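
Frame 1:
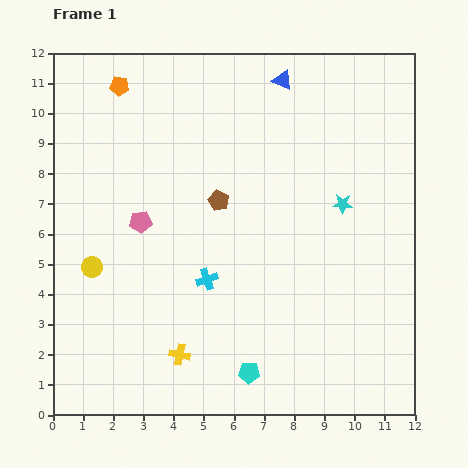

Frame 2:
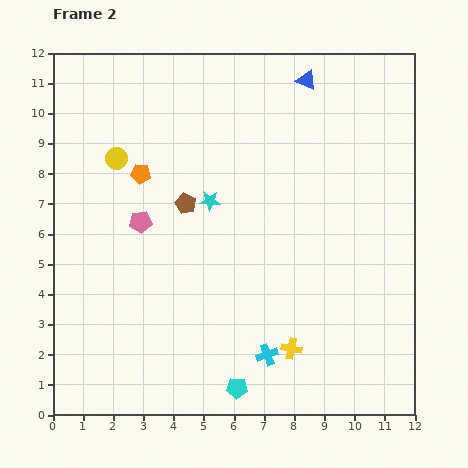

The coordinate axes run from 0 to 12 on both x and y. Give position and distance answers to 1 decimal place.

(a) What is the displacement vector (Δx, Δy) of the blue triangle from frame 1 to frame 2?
(0.8, 0.0)

The blue triangle was at (7.6, 11.1) in frame 1 and (8.4, 11.1) in frame 2.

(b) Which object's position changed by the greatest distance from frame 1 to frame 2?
the cyan star

(moved 4.4; next 3.7)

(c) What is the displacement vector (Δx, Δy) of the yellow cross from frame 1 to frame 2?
(3.7, 0.2)

The yellow cross was at (4.2, 2.0) in frame 1 and (7.9, 2.2) in frame 2.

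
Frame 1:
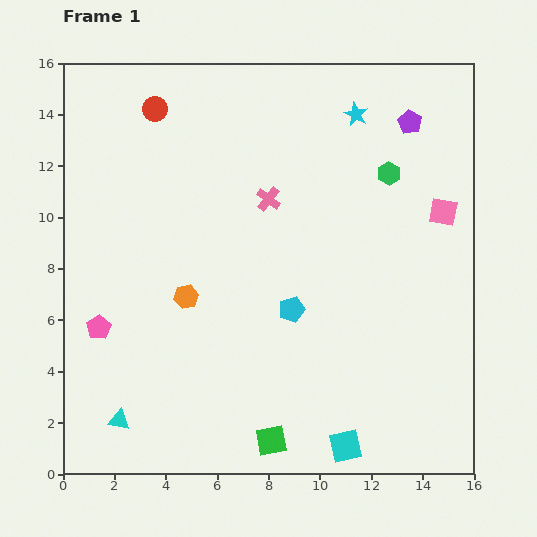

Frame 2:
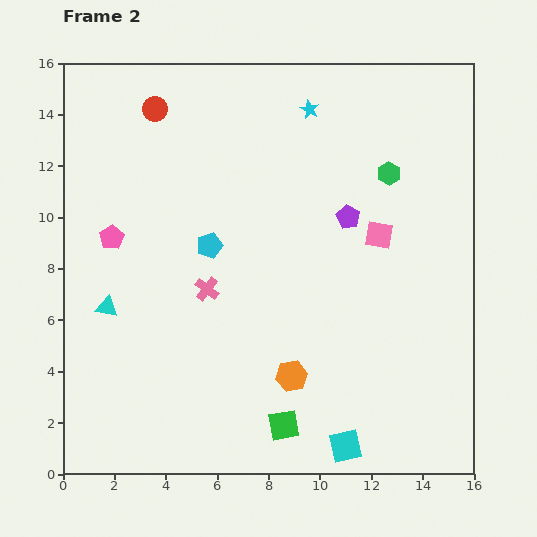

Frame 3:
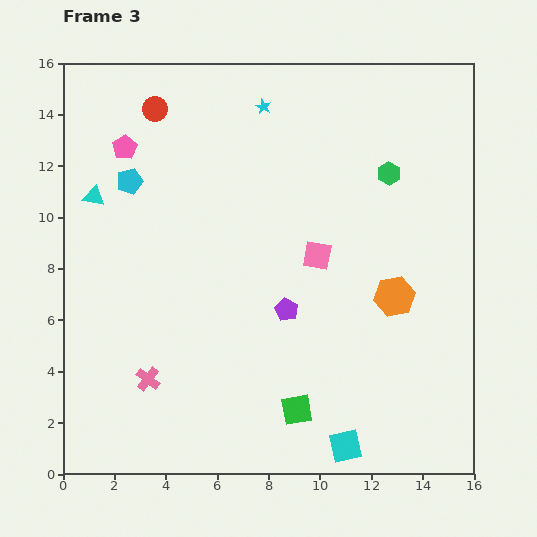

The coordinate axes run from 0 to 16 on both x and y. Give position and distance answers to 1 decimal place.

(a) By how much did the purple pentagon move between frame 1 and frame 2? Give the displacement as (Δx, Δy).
(-2.4, -3.7)

The purple pentagon was at (13.5, 13.7) in frame 1 and (11.1, 10.0) in frame 2.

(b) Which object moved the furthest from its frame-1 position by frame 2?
the orange hexagon

(moved 5.1; next 4.4)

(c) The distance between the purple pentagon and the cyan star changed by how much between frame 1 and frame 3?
+5.9

Distance in frame 1: 2.1. Distance in frame 3: 8.0.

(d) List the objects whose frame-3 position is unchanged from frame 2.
the red circle, the cyan square, the green hexagon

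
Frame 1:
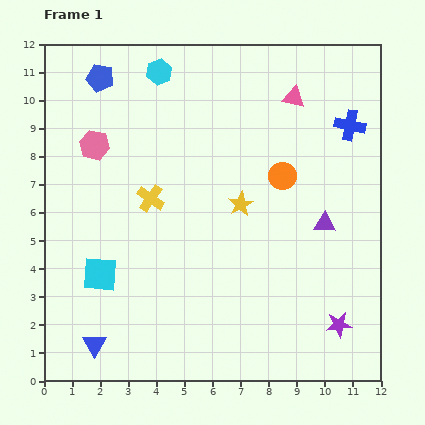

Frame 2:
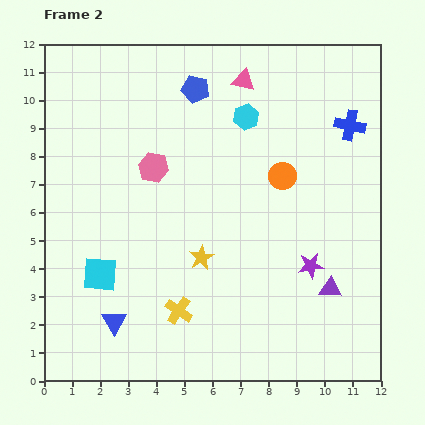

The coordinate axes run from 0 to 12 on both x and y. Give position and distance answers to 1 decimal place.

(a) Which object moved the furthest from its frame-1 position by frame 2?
the yellow cross

(moved 4.1; next 3.5)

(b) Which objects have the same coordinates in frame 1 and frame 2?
the blue cross, the orange circle, the cyan square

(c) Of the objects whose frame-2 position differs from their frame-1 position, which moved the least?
the blue triangle

(moved 1.1)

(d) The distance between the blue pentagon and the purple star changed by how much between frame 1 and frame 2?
-4.7

Distance in frame 1: 12.2. Distance in frame 2: 7.5.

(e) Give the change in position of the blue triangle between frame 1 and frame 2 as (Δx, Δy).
(0.7, 0.8)

The blue triangle was at (1.8, 1.3) in frame 1 and (2.5, 2.1) in frame 2.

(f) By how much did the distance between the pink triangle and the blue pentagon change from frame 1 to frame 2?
-5.2

Distance in frame 1: 6.9. Distance in frame 2: 1.7.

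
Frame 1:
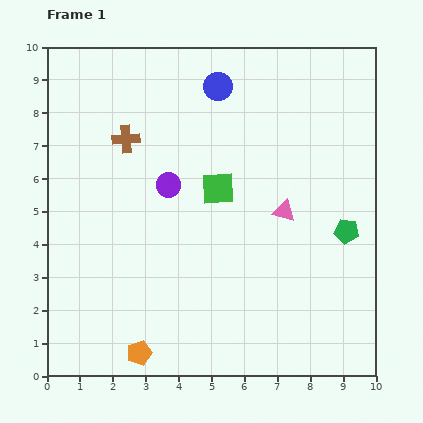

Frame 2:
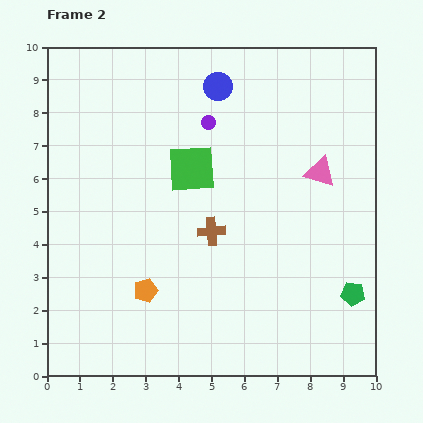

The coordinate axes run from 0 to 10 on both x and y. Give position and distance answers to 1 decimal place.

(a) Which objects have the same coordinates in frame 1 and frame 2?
the blue circle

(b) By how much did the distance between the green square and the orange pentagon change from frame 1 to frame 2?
-1.5

Distance in frame 1: 5.5. Distance in frame 2: 4.0.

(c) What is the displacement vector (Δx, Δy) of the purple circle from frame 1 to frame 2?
(1.2, 1.9)

The purple circle was at (3.7, 5.8) in frame 1 and (4.9, 7.7) in frame 2.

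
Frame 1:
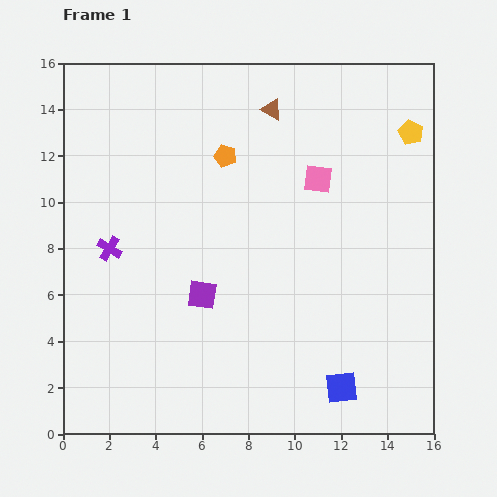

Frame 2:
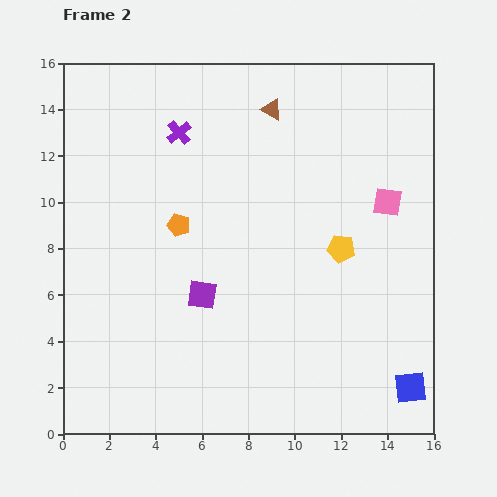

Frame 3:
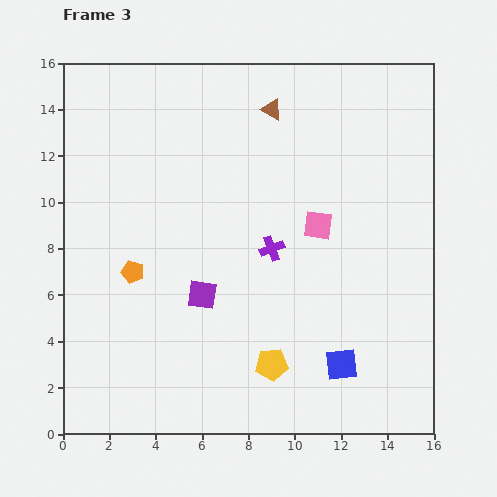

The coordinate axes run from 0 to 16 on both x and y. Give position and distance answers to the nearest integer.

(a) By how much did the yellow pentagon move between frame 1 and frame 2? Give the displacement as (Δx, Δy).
(-3, -5)

The yellow pentagon was at (15, 13) in frame 1 and (12, 8) in frame 2.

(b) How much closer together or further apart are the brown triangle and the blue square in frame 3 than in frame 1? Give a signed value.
-1

Distance in frame 1: 12. Distance in frame 3: 11.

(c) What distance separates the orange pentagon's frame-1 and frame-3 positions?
6

The orange pentagon moved from (7, 12) to (3, 7), a distance of √(4² + 5²) ≈ 6.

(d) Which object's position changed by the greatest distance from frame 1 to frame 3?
the yellow pentagon

(moved 12; next 7)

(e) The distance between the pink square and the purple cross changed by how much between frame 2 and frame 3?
-7

Distance in frame 2: 9. Distance in frame 3: 2.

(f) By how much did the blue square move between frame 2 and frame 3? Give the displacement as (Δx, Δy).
(-3, 1)

The blue square was at (15, 2) in frame 2 and (12, 3) in frame 3.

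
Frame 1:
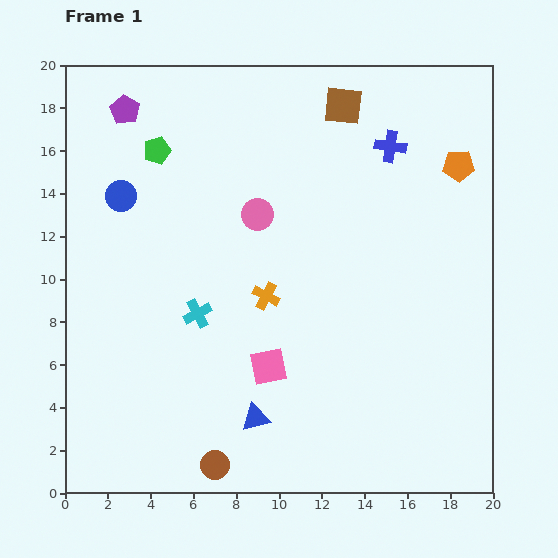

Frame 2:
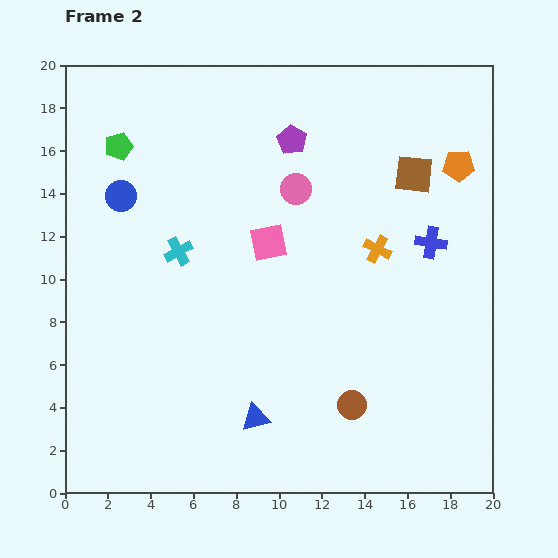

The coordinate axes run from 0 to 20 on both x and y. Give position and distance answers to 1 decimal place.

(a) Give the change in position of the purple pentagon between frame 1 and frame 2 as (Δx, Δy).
(7.8, -1.4)

The purple pentagon was at (2.8, 17.9) in frame 1 and (10.6, 16.5) in frame 2.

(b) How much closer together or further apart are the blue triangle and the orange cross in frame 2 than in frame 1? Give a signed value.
+4.0

Distance in frame 1: 5.7. Distance in frame 2: 9.7.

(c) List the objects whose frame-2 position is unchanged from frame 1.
the blue circle, the orange pentagon, the blue triangle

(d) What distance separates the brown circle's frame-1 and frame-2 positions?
7.0

The brown circle moved from (7.0, 1.3) to (13.4, 4.1), a distance of √(6.4² + 2.8²) ≈ 7.0.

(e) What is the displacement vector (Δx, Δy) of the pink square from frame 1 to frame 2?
(0.0, 5.8)

The pink square was at (9.5, 5.9) in frame 1 and (9.5, 11.7) in frame 2.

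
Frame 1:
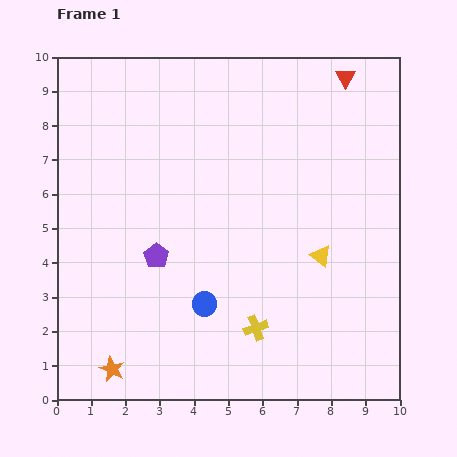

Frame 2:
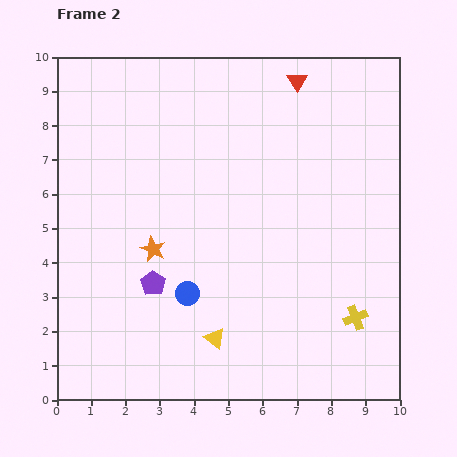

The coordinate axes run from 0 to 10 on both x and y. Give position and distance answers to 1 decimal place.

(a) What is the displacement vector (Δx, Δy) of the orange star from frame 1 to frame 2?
(1.2, 3.5)

The orange star was at (1.6, 0.9) in frame 1 and (2.8, 4.4) in frame 2.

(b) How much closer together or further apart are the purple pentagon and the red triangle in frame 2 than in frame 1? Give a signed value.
-0.4

Distance in frame 1: 7.6. Distance in frame 2: 7.2.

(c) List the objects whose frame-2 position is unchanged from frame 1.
none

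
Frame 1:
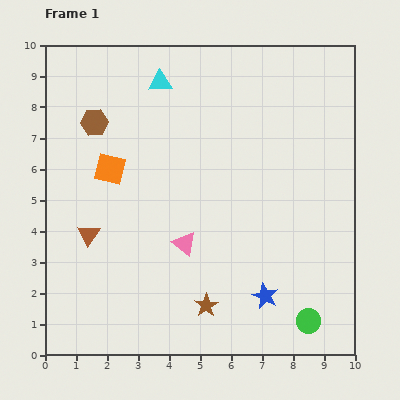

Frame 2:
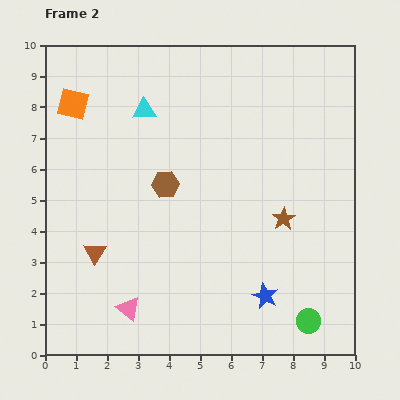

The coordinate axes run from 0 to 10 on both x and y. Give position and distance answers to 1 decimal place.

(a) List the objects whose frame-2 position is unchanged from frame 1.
the green circle, the blue star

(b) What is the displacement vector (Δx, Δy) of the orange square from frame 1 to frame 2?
(-1.2, 2.1)

The orange square was at (2.1, 6.0) in frame 1 and (0.9, 8.1) in frame 2.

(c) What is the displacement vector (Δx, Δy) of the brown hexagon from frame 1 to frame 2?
(2.3, -2.0)

The brown hexagon was at (1.6, 7.5) in frame 1 and (3.9, 5.5) in frame 2.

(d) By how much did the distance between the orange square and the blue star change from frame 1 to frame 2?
+2.3

Distance in frame 1: 6.5. Distance in frame 2: 8.8.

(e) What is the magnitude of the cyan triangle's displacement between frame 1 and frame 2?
1.0

The cyan triangle moved from (3.7, 8.8) to (3.2, 7.9), a distance of √(0.5² + 0.9²) ≈ 1.0.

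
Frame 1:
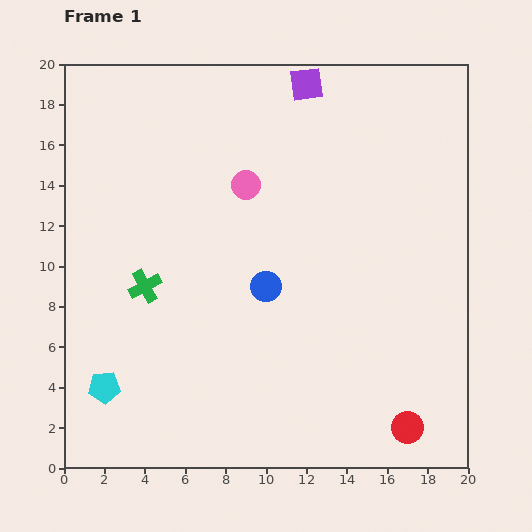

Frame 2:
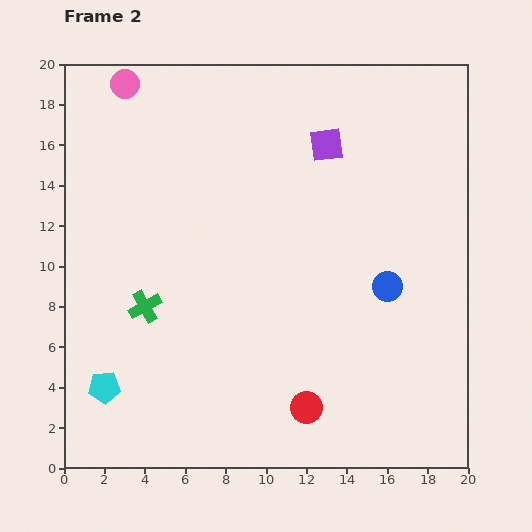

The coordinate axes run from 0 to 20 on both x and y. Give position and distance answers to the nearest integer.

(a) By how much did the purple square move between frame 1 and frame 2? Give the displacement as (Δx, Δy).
(1, -3)

The purple square was at (12, 19) in frame 1 and (13, 16) in frame 2.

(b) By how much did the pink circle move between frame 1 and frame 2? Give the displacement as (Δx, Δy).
(-6, 5)

The pink circle was at (9, 14) in frame 1 and (3, 19) in frame 2.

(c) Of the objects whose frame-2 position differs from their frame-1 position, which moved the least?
the green cross

(moved 1)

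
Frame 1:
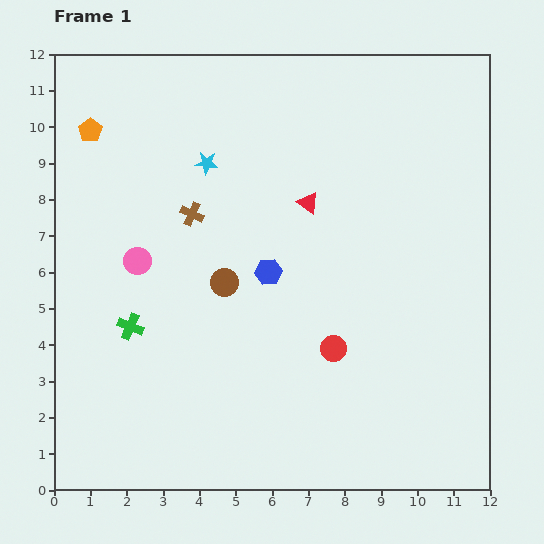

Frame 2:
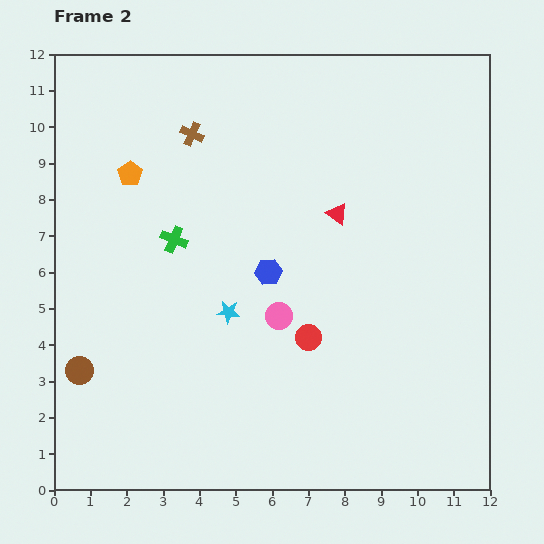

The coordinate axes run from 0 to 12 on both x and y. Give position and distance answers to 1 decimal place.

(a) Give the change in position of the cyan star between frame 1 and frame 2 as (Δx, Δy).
(0.6, -4.1)

The cyan star was at (4.2, 9.0) in frame 1 and (4.8, 4.9) in frame 2.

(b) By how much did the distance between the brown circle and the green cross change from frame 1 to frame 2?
+1.5

Distance in frame 1: 2.9. Distance in frame 2: 4.4.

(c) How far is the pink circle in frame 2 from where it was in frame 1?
4.2

The pink circle moved from (2.3, 6.3) to (6.2, 4.8), a distance of √(3.9² + 1.5²) ≈ 4.2.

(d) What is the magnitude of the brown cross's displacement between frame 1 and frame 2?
2.2

The brown cross moved from (3.8, 7.6) to (3.8, 9.8), a distance of √(0.0² + 2.2²) ≈ 2.2.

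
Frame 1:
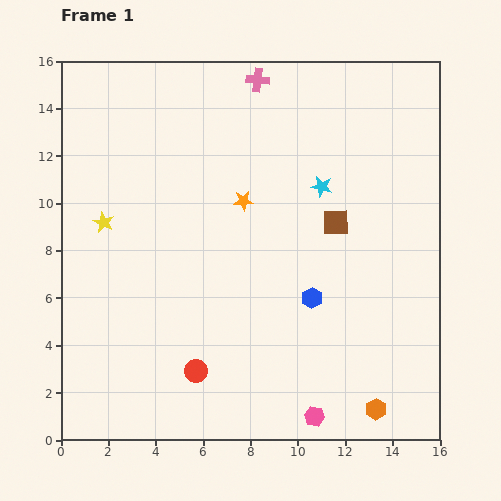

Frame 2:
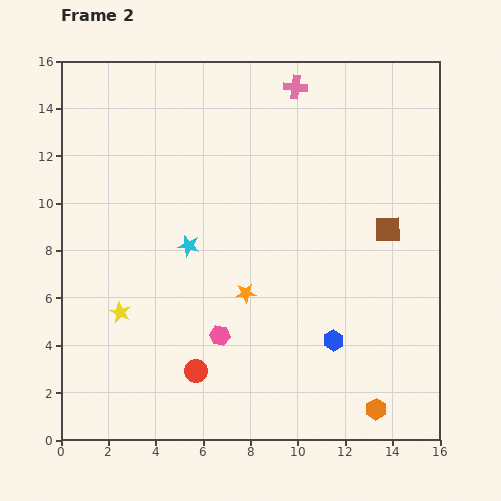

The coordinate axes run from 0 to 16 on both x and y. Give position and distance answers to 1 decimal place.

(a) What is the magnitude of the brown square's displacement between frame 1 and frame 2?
2.2

The brown square moved from (11.6, 9.2) to (13.8, 8.9), a distance of √(2.2² + 0.3²) ≈ 2.2.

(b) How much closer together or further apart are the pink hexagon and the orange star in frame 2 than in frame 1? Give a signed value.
-7.5

Distance in frame 1: 9.6. Distance in frame 2: 2.1.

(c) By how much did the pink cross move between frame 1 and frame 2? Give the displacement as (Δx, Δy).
(1.6, -0.3)

The pink cross was at (8.3, 15.2) in frame 1 and (9.9, 14.9) in frame 2.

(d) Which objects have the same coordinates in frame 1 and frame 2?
the orange hexagon, the red circle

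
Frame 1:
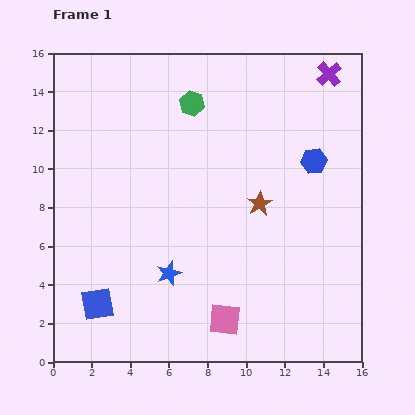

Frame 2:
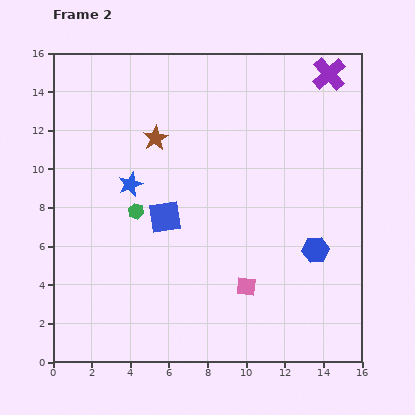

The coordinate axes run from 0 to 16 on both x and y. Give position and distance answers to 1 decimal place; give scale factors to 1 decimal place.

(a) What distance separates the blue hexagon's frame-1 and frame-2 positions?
4.6

The blue hexagon moved from (13.5, 10.4) to (13.6, 5.8), a distance of √(0.1² + 4.6²) ≈ 4.6.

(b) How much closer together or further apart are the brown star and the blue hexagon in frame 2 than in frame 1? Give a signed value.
+6.5

Distance in frame 1: 3.6. Distance in frame 2: 10.1.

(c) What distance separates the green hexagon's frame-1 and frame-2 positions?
6.3

The green hexagon moved from (7.2, 13.4) to (4.3, 7.8), a distance of √(2.9² + 5.6²) ≈ 6.3.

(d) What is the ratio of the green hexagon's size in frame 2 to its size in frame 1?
0.6×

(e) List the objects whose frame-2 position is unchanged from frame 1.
the purple cross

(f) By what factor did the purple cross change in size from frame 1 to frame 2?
1.4×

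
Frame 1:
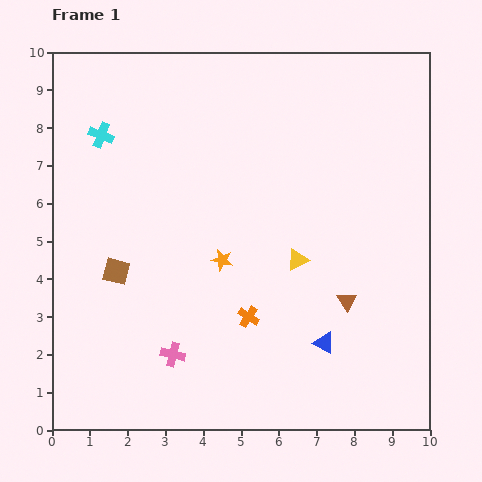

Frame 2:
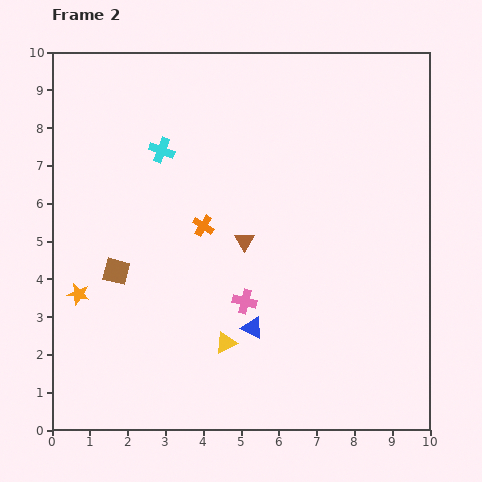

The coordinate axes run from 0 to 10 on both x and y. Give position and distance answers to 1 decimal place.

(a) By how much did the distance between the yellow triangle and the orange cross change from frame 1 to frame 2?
+1.2

Distance in frame 1: 2.0. Distance in frame 2: 3.2.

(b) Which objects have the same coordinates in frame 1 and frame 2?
the brown square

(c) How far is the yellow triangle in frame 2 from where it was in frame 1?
2.9

The yellow triangle moved from (6.5, 4.5) to (4.6, 2.3), a distance of √(1.9² + 2.2²) ≈ 2.9.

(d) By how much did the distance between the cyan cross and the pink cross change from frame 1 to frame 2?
-1.5

Distance in frame 1: 6.1. Distance in frame 2: 4.6.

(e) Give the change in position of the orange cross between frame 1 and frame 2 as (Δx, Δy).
(-1.2, 2.4)

The orange cross was at (5.2, 3.0) in frame 1 and (4.0, 5.4) in frame 2.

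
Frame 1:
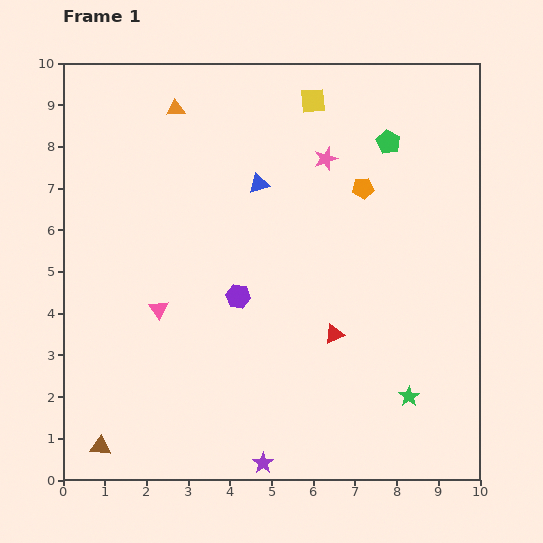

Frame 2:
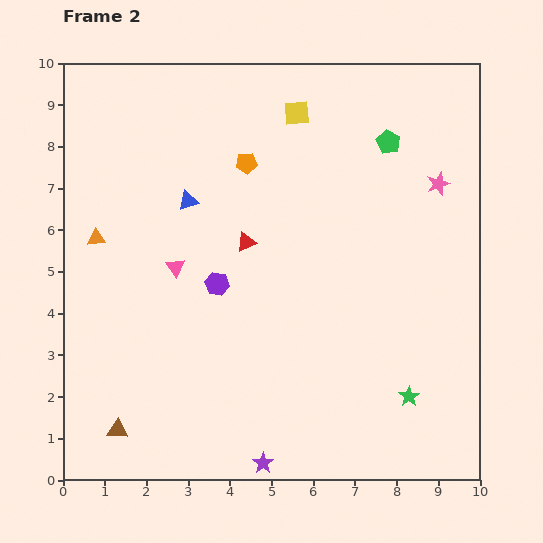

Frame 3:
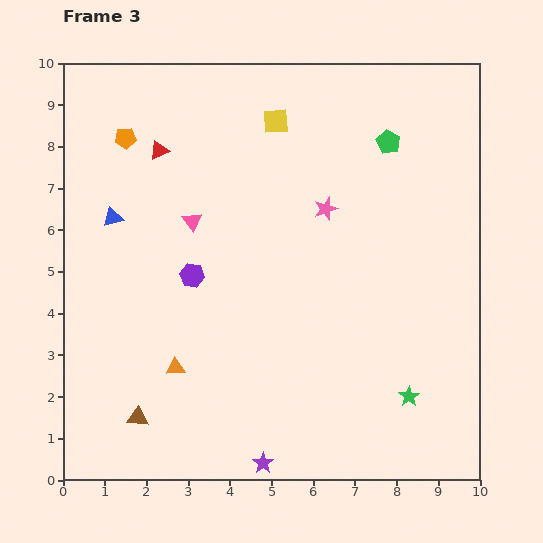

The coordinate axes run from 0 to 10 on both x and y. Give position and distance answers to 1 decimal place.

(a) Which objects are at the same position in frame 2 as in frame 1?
the green pentagon, the green star, the purple star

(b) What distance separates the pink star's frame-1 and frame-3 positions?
1.2

The pink star moved from (6.3, 7.7) to (6.3, 6.5), a distance of √(0.0² + 1.2²) ≈ 1.2.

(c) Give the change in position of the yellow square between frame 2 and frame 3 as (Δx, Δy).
(-0.5, -0.2)

The yellow square was at (5.6, 8.8) in frame 2 and (5.1, 8.6) in frame 3.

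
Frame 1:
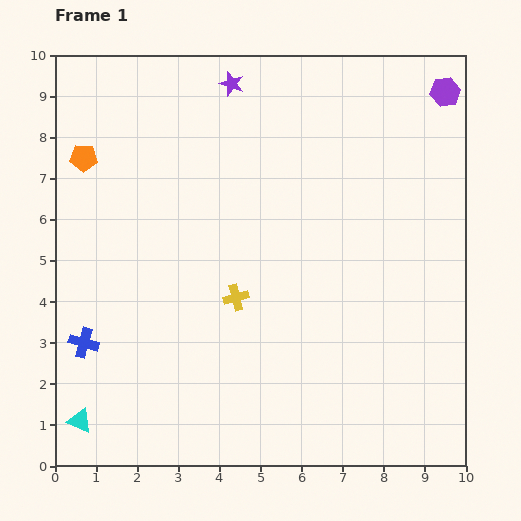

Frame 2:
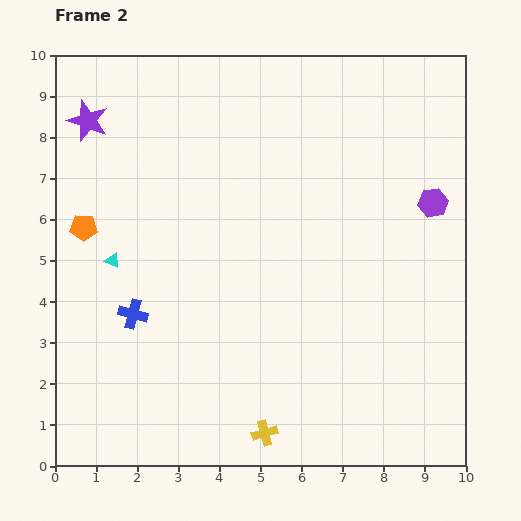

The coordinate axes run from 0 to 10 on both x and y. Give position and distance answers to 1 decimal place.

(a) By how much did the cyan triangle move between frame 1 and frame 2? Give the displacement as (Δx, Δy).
(0.8, 3.9)

The cyan triangle was at (0.6, 1.1) in frame 1 and (1.4, 5.0) in frame 2.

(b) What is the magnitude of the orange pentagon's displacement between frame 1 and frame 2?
1.7

The orange pentagon moved from (0.7, 7.5) to (0.7, 5.8), a distance of √(0.0² + 1.7²) ≈ 1.7.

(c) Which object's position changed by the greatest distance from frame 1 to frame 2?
the cyan triangle

(moved 4.0; next 3.6)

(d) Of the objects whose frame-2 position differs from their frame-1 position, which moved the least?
the blue cross

(moved 1.4)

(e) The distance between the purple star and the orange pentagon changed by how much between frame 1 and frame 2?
-1.4

Distance in frame 1: 4.0. Distance in frame 2: 2.6.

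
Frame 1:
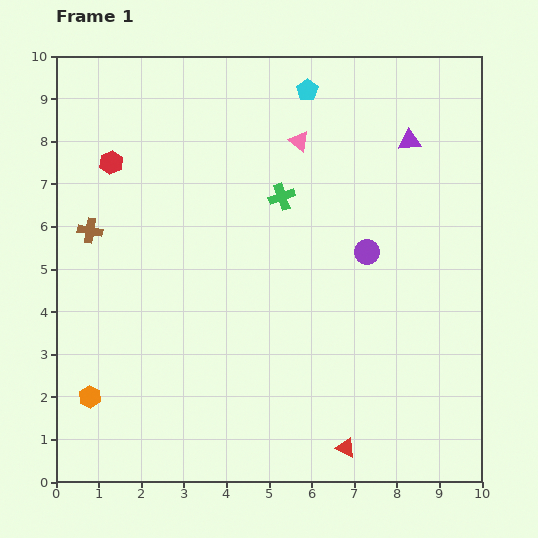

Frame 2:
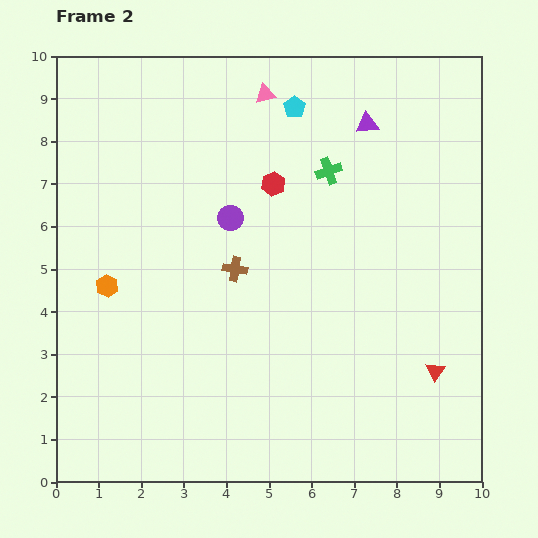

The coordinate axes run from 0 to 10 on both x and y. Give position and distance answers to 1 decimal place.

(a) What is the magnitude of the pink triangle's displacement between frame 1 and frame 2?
1.4

The pink triangle moved from (5.7, 8.0) to (4.9, 9.1), a distance of √(0.8² + 1.1²) ≈ 1.4.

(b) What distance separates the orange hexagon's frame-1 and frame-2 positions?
2.6

The orange hexagon moved from (0.8, 2.0) to (1.2, 4.6), a distance of √(0.4² + 2.6²) ≈ 2.6.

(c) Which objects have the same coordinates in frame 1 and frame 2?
none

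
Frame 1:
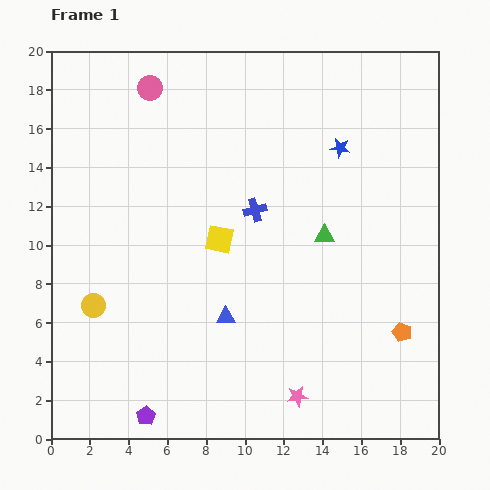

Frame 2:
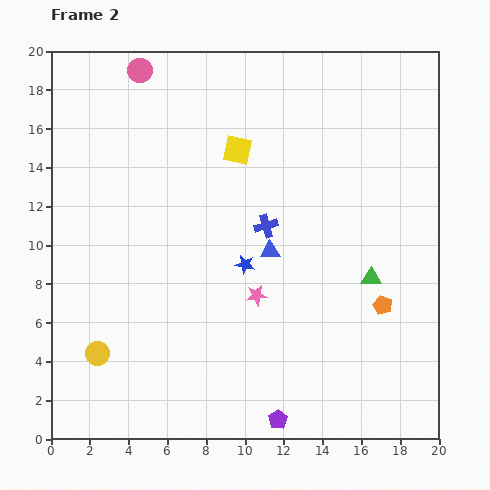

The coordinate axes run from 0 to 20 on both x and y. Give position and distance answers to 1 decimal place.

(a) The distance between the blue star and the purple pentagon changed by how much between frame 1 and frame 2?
-8.8

Distance in frame 1: 17.0. Distance in frame 2: 8.2.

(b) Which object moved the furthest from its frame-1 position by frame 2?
the blue star

(moved 7.7; next 6.8)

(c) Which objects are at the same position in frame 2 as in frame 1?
none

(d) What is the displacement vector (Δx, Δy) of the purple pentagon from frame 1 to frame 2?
(6.8, -0.2)

The purple pentagon was at (4.9, 1.2) in frame 1 and (11.7, 1.0) in frame 2.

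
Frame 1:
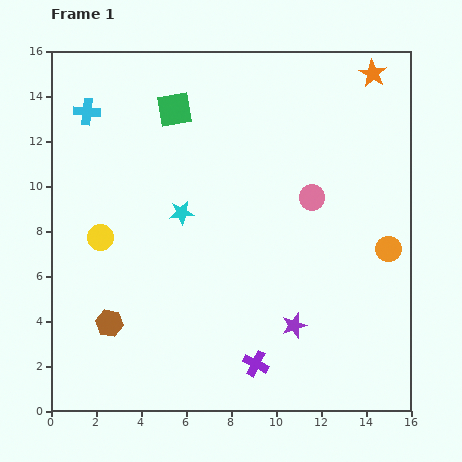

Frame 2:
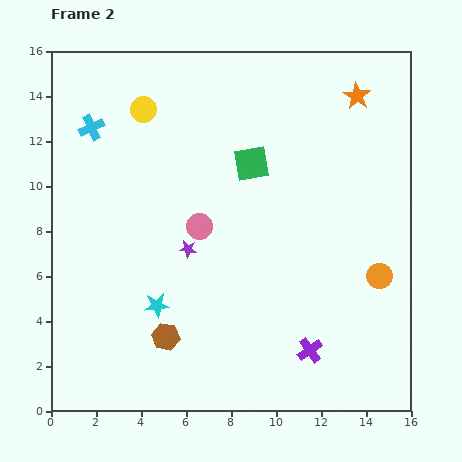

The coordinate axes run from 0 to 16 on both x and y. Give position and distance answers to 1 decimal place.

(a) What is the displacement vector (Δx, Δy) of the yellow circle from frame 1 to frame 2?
(1.9, 5.7)

The yellow circle was at (2.2, 7.7) in frame 1 and (4.1, 13.4) in frame 2.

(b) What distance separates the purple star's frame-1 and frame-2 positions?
5.8

The purple star moved from (10.8, 3.8) to (6.1, 7.2), a distance of √(4.7² + 3.4²) ≈ 5.8.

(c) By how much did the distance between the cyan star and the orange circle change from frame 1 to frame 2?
+0.7

Distance in frame 1: 9.3. Distance in frame 2: 10.0.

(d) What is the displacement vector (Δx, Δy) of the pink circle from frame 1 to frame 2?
(-5.0, -1.3)

The pink circle was at (11.6, 9.5) in frame 1 and (6.6, 8.2) in frame 2.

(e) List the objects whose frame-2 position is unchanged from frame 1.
none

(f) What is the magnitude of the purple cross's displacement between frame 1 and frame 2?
2.5

The purple cross moved from (9.1, 2.1) to (11.5, 2.7), a distance of √(2.4² + 0.6²) ≈ 2.5.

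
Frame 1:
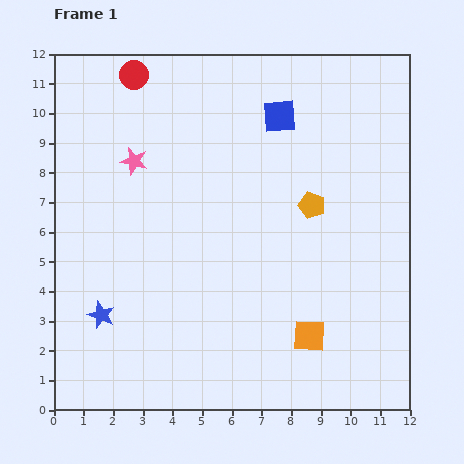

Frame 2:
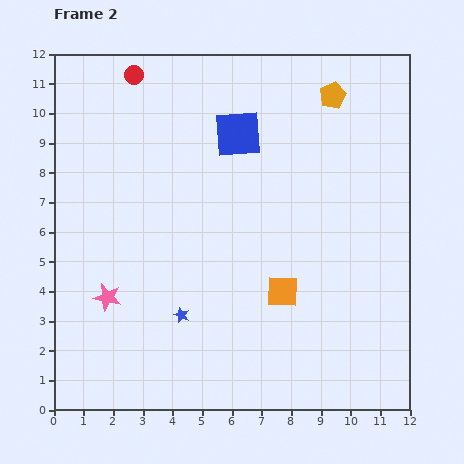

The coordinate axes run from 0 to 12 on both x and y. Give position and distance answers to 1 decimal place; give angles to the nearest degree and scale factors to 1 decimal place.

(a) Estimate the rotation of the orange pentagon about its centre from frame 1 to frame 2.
29° clockwise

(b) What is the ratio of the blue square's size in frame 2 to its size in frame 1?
1.4×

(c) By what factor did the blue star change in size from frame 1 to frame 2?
0.6×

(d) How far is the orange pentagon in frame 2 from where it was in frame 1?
3.8

The orange pentagon moved from (8.7, 6.9) to (9.4, 10.6), a distance of √(0.7² + 3.7²) ≈ 3.8.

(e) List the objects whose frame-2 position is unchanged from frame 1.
the red circle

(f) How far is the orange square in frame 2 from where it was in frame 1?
1.7

The orange square moved from (8.6, 2.5) to (7.7, 4.0), a distance of √(0.9² + 1.5²) ≈ 1.7.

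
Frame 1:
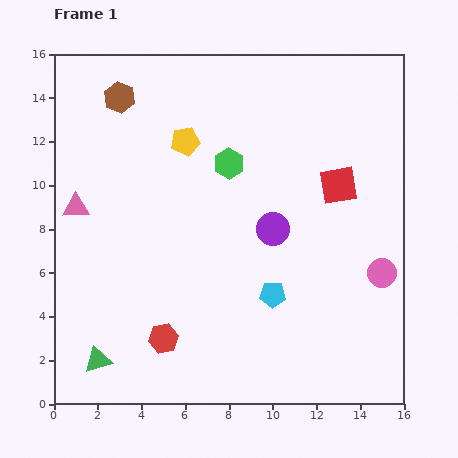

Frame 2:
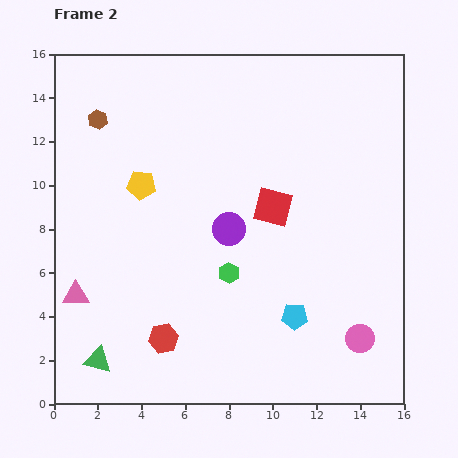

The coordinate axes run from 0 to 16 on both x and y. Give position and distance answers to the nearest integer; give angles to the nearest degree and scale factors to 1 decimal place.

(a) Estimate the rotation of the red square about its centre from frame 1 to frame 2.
23° clockwise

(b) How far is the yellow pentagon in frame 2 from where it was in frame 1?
3

The yellow pentagon moved from (6, 12) to (4, 10), a distance of √(2² + 2²) ≈ 3.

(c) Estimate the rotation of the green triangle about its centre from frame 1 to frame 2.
30° clockwise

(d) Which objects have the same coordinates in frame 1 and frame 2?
the red hexagon, the green triangle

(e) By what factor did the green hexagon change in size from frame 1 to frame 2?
0.7×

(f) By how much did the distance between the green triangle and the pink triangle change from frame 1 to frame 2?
-4

Distance in frame 1: 7. Distance in frame 2: 3.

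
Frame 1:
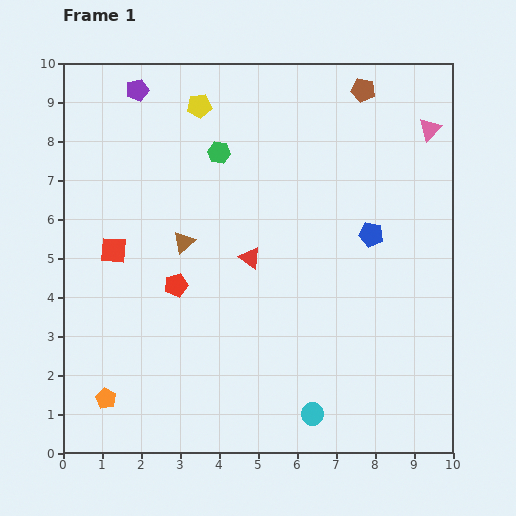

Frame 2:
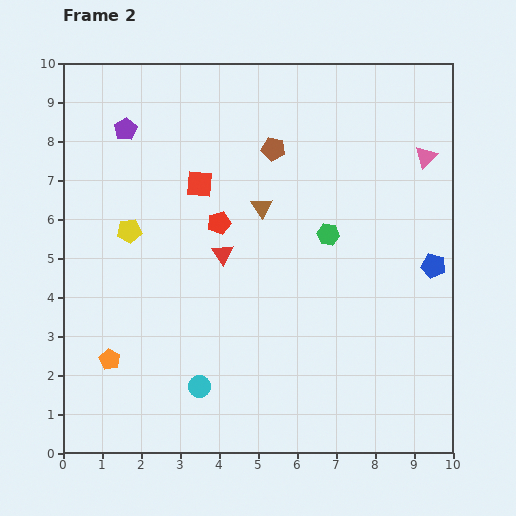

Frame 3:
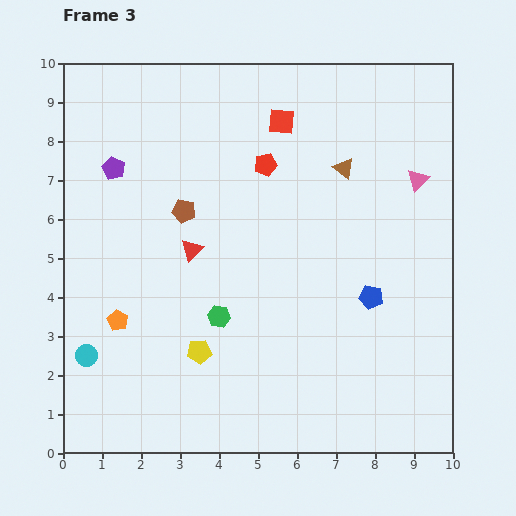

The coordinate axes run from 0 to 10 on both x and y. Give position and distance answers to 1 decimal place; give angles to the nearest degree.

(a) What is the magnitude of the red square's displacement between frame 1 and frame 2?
2.8

The red square moved from (1.3, 5.2) to (3.5, 6.9), a distance of √(2.2² + 1.7²) ≈ 2.8.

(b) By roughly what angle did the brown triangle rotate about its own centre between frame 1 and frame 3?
43° counter-clockwise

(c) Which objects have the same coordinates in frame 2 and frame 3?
none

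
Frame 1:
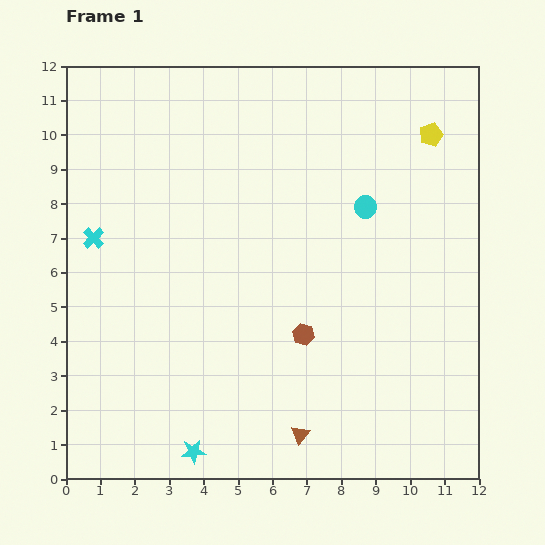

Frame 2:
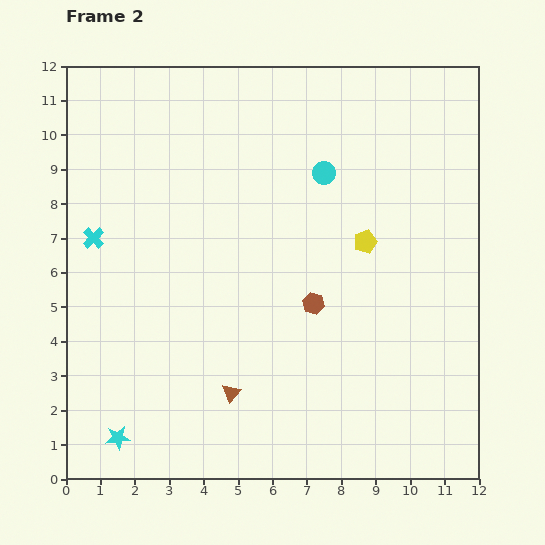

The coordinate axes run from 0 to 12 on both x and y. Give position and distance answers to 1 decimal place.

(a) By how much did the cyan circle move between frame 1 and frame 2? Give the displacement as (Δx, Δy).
(-1.2, 1.0)

The cyan circle was at (8.7, 7.9) in frame 1 and (7.5, 8.9) in frame 2.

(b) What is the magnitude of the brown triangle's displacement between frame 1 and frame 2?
2.3

The brown triangle moved from (6.8, 1.3) to (4.8, 2.5), a distance of √(2.0² + 1.2²) ≈ 2.3.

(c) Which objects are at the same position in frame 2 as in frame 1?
the cyan cross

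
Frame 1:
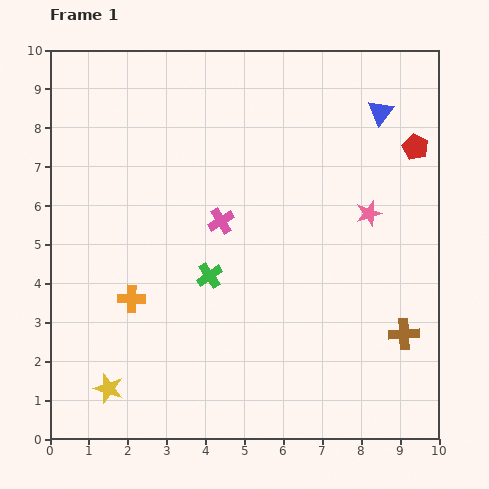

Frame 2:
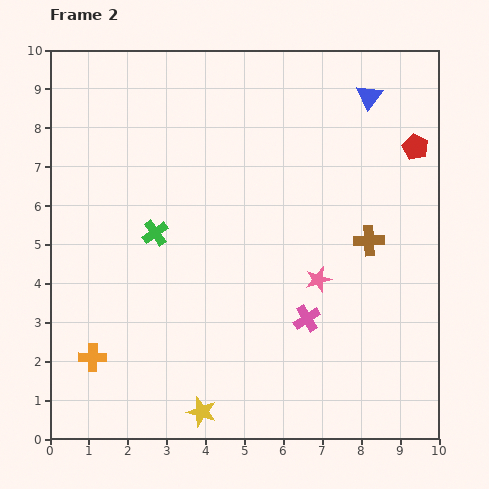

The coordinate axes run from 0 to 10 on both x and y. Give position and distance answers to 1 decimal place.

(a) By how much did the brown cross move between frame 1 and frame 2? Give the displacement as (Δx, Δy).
(-0.9, 2.4)

The brown cross was at (9.1, 2.7) in frame 1 and (8.2, 5.1) in frame 2.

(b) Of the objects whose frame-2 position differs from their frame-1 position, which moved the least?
the blue triangle

(moved 0.5)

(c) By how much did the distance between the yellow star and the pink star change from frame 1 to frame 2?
-3.6

Distance in frame 1: 8.1. Distance in frame 2: 4.5.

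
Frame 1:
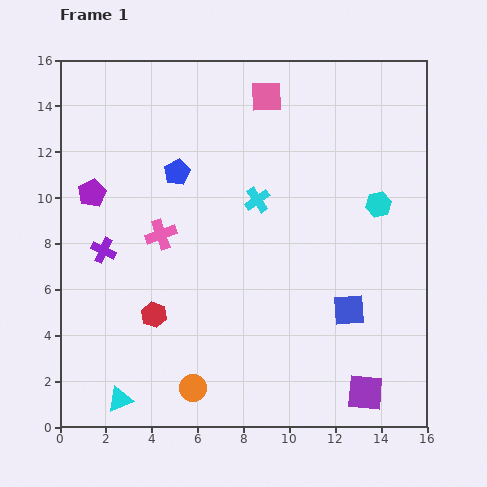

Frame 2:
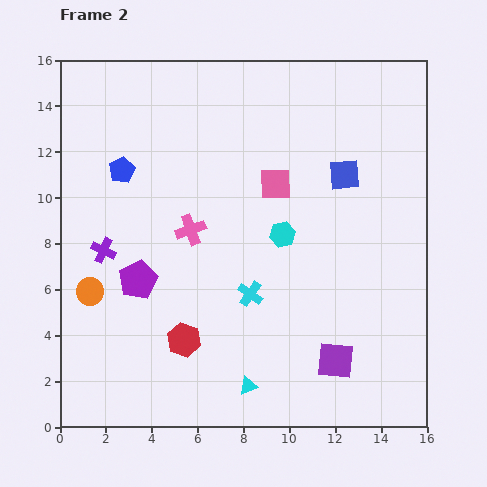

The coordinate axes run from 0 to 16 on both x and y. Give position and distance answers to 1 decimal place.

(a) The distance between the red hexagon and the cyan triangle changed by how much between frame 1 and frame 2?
-0.6

Distance in frame 1: 4.0. Distance in frame 2: 3.4.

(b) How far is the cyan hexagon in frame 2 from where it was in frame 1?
4.4

The cyan hexagon moved from (13.9, 9.7) to (9.7, 8.4), a distance of √(4.2² + 1.3²) ≈ 4.4.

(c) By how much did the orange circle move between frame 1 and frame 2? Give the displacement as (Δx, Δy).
(-4.5, 4.2)

The orange circle was at (5.8, 1.7) in frame 1 and (1.3, 5.9) in frame 2.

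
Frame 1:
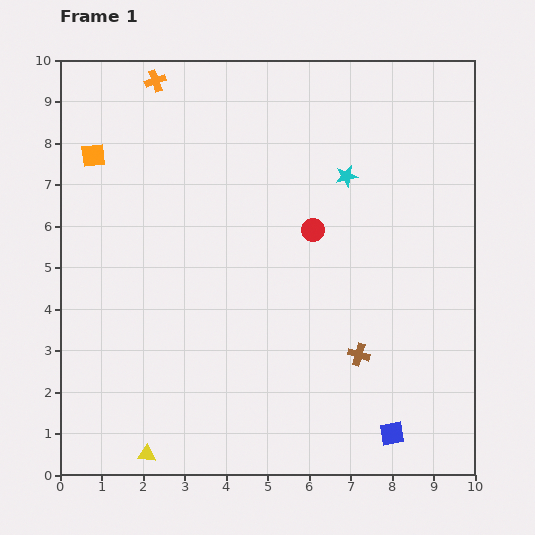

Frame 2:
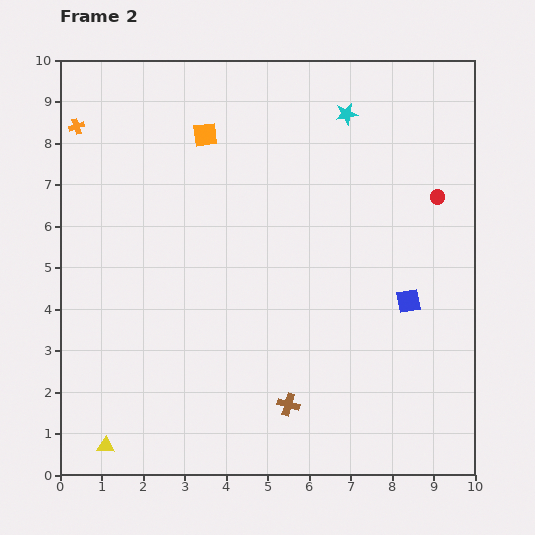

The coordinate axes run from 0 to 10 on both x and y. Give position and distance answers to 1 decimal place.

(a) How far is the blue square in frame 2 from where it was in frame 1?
3.2

The blue square moved from (8.0, 1.0) to (8.4, 4.2), a distance of √(0.4² + 3.2²) ≈ 3.2.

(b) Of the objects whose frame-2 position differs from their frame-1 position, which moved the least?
the yellow triangle

(moved 1.0)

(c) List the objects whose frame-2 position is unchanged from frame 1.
none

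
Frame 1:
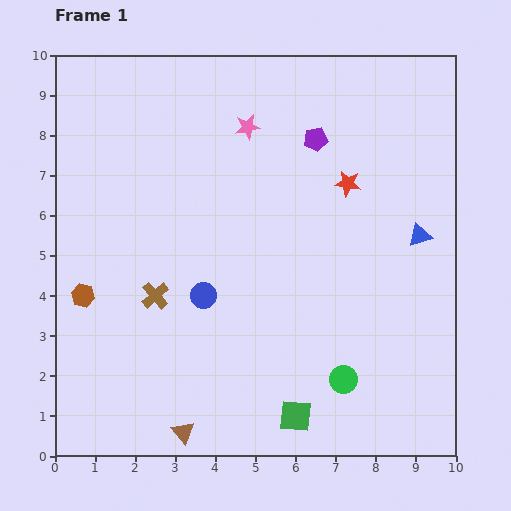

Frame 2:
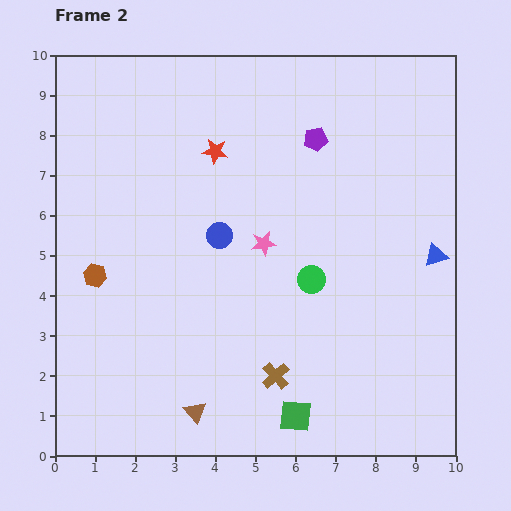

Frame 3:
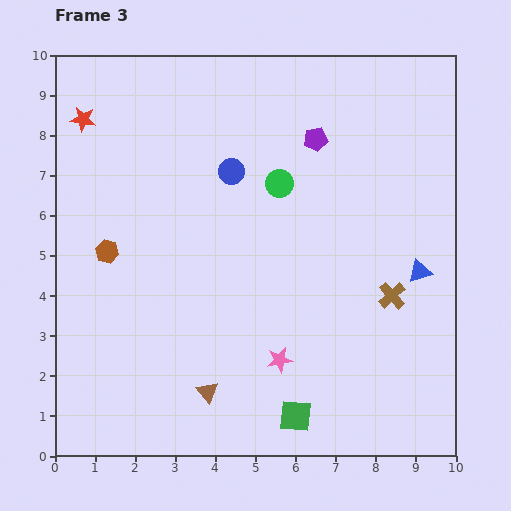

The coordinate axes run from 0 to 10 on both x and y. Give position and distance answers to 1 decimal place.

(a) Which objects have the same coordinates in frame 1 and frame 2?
the green square, the purple pentagon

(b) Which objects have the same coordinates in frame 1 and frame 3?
the green square, the purple pentagon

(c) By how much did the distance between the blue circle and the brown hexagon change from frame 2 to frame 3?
+0.4

Distance in frame 2: 3.3. Distance in frame 3: 3.7.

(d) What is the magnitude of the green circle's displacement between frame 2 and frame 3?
2.5

The green circle moved from (6.4, 4.4) to (5.6, 6.8), a distance of √(0.8² + 2.4²) ≈ 2.5.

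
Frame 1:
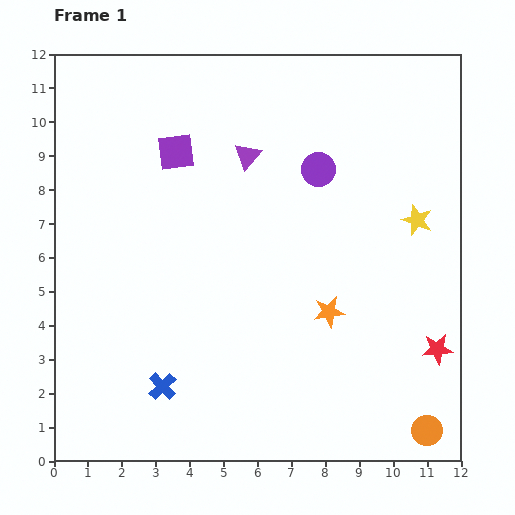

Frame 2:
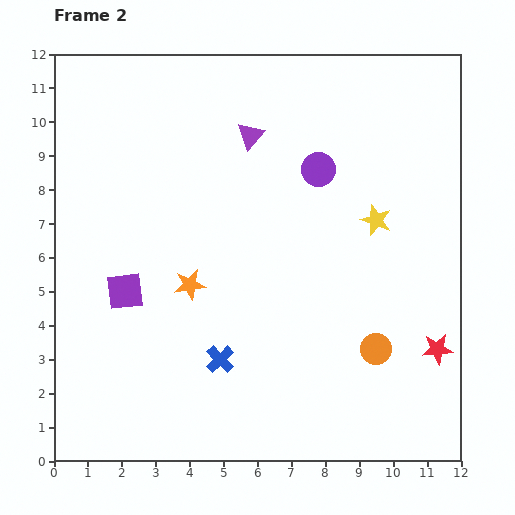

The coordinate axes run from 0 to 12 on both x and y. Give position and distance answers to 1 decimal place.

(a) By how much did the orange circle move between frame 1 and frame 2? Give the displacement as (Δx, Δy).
(-1.5, 2.4)

The orange circle was at (11.0, 0.9) in frame 1 and (9.5, 3.3) in frame 2.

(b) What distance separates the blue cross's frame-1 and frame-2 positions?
1.9

The blue cross moved from (3.2, 2.2) to (4.9, 3.0), a distance of √(1.7² + 0.8²) ≈ 1.9.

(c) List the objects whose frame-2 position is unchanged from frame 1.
the red star, the purple circle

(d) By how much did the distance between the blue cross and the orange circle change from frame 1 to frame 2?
-3.3

Distance in frame 1: 7.9. Distance in frame 2: 4.6.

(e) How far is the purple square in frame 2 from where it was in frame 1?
4.4

The purple square moved from (3.6, 9.1) to (2.1, 5.0), a distance of √(1.5² + 4.1²) ≈ 4.4.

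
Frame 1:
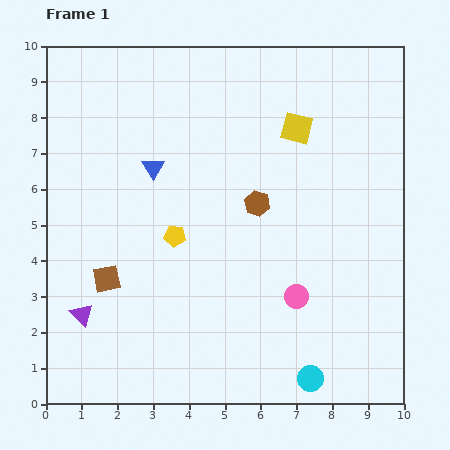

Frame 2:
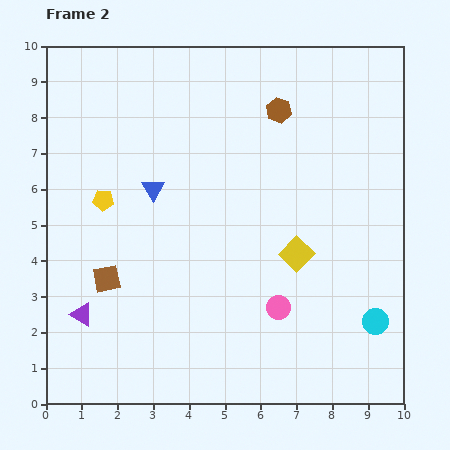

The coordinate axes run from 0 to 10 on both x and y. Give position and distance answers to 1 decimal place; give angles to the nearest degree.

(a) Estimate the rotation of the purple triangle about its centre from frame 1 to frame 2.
15° counter-clockwise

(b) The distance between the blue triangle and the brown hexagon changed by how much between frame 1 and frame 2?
+1.0

Distance in frame 1: 3.1. Distance in frame 2: 4.1.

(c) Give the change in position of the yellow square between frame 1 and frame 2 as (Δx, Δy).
(0.0, -3.5)

The yellow square was at (7.0, 7.7) in frame 1 and (7.0, 4.2) in frame 2.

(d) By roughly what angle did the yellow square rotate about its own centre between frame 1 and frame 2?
30° clockwise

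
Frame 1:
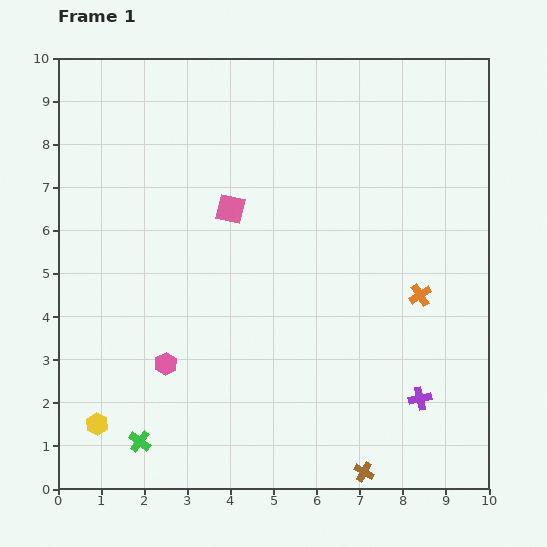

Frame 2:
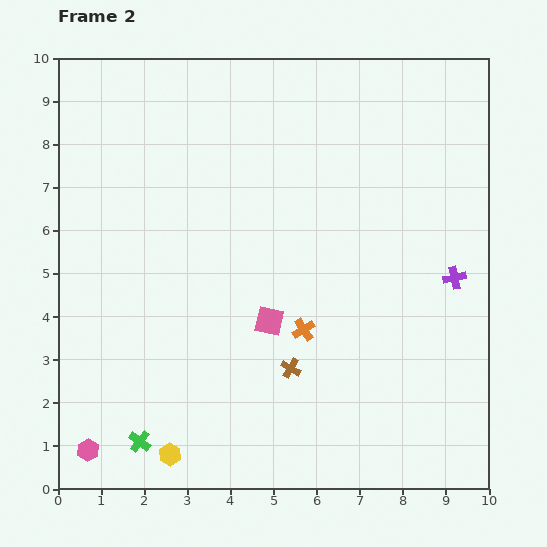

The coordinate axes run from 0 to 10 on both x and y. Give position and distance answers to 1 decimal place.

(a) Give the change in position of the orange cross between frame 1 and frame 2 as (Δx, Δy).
(-2.7, -0.8)

The orange cross was at (8.4, 4.5) in frame 1 and (5.7, 3.7) in frame 2.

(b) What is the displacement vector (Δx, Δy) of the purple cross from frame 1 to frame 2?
(0.8, 2.8)

The purple cross was at (8.4, 2.1) in frame 1 and (9.2, 4.9) in frame 2.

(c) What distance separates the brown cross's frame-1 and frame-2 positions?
2.9

The brown cross moved from (7.1, 0.4) to (5.4, 2.8), a distance of √(1.7² + 2.4²) ≈ 2.9.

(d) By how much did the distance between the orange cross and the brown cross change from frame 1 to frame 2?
-3.4

Distance in frame 1: 4.3. Distance in frame 2: 0.9.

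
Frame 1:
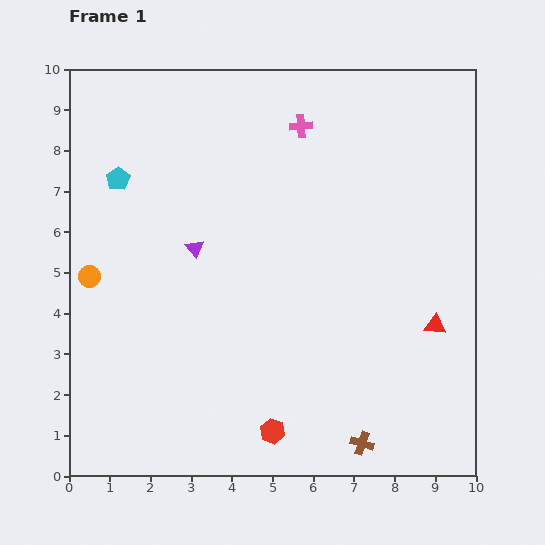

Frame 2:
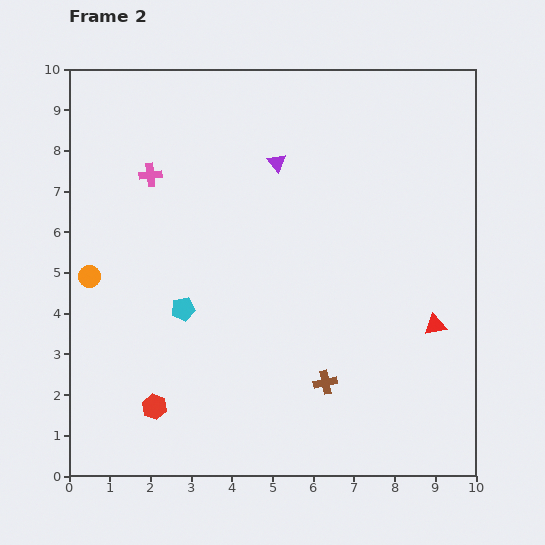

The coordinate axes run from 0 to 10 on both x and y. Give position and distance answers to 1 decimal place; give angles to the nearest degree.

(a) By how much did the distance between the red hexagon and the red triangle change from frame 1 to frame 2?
+2.4

Distance in frame 1: 4.8. Distance in frame 2: 7.2.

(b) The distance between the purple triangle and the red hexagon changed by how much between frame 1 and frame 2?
+1.8

Distance in frame 1: 4.9. Distance in frame 2: 6.7.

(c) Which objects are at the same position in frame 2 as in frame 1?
the orange circle, the red triangle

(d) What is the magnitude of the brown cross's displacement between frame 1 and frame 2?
1.7

The brown cross moved from (7.2, 0.8) to (6.3, 2.3), a distance of √(0.9² + 1.5²) ≈ 1.7.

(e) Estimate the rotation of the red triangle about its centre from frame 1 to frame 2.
16° counter-clockwise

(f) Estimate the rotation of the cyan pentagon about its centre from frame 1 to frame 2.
19° clockwise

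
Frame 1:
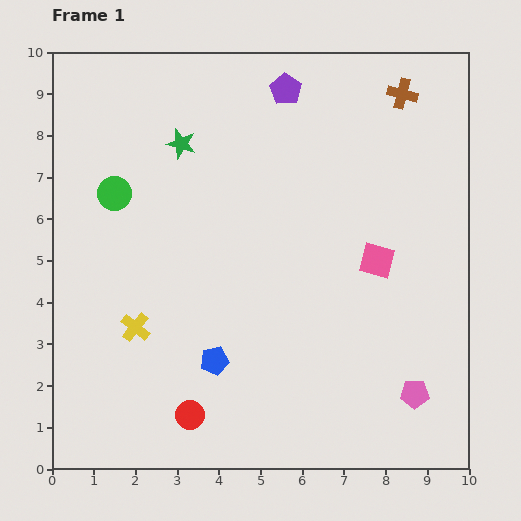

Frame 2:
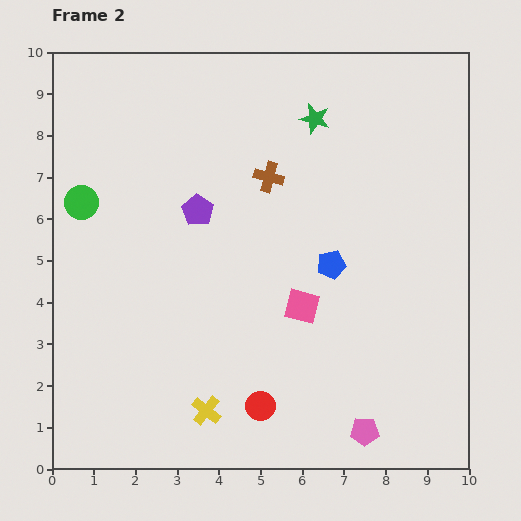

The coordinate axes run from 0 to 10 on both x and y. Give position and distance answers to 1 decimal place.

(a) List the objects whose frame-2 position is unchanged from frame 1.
none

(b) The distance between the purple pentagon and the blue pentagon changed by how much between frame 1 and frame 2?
-3.2

Distance in frame 1: 6.7. Distance in frame 2: 3.5.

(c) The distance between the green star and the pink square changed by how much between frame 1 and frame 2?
-1.0

Distance in frame 1: 5.5. Distance in frame 2: 4.5.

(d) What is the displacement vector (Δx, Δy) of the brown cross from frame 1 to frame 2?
(-3.2, -2.0)

The brown cross was at (8.4, 9.0) in frame 1 and (5.2, 7.0) in frame 2.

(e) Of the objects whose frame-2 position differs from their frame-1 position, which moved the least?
the green circle

(moved 0.8)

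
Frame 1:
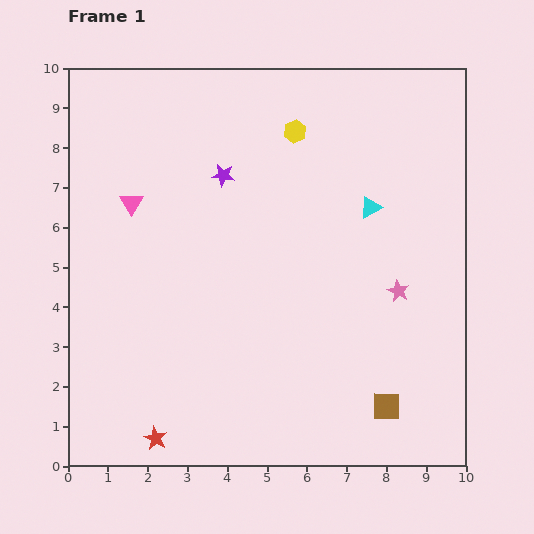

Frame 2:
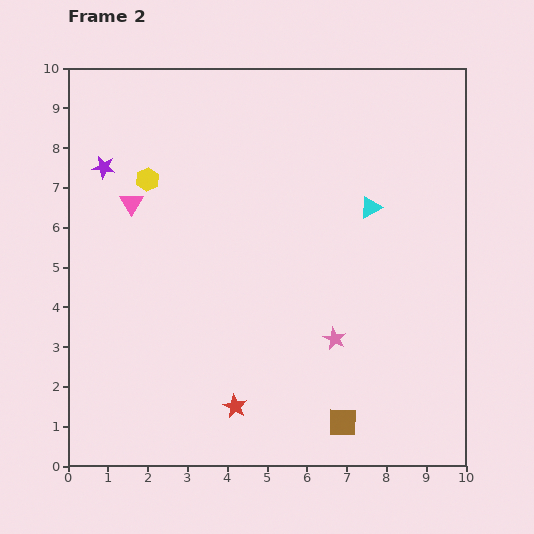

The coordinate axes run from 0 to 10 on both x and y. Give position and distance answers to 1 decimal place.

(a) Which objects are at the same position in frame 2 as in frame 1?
the pink triangle, the cyan triangle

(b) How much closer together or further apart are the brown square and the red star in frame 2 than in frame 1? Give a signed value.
-3.2

Distance in frame 1: 5.9. Distance in frame 2: 2.7.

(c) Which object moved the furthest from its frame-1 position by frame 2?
the yellow hexagon

(moved 3.9; next 3.0)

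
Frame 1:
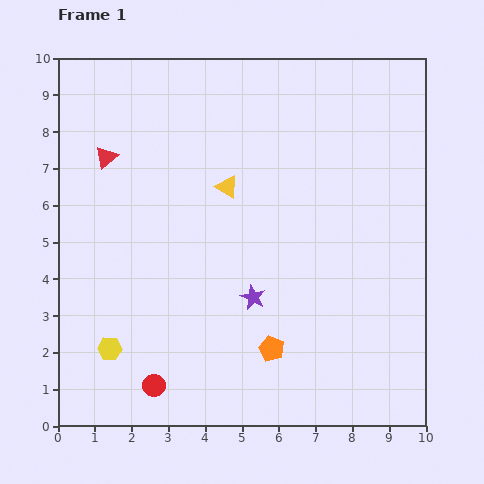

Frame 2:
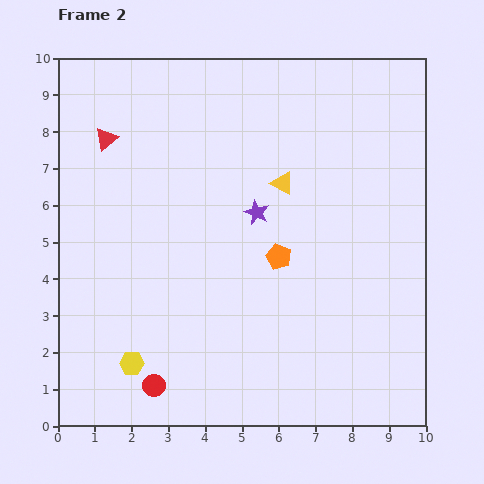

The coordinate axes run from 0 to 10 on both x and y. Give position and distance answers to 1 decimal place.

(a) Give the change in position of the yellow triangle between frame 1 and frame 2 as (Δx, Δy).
(1.5, 0.1)

The yellow triangle was at (4.6, 6.5) in frame 1 and (6.1, 6.6) in frame 2.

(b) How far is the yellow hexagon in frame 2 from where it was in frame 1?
0.7

The yellow hexagon moved from (1.4, 2.1) to (2.0, 1.7), a distance of √(0.6² + 0.4²) ≈ 0.7.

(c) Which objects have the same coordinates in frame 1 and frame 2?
the red circle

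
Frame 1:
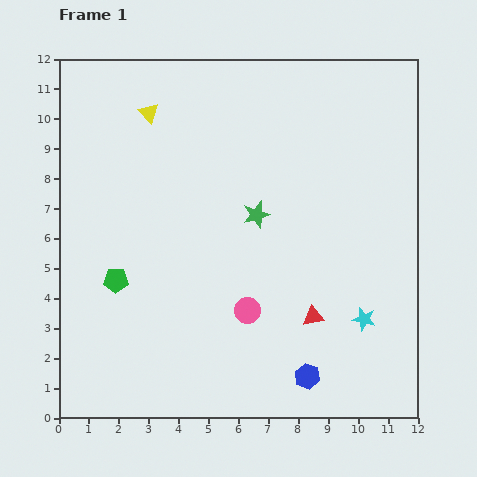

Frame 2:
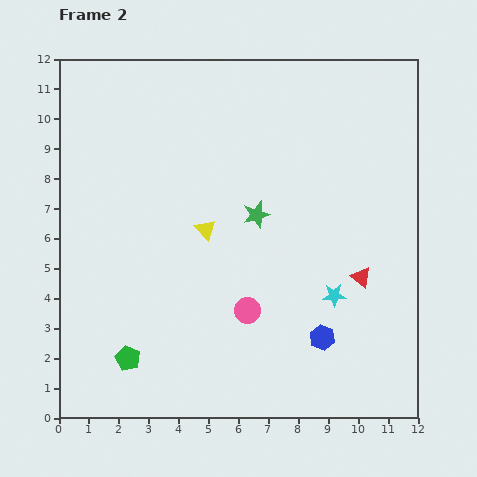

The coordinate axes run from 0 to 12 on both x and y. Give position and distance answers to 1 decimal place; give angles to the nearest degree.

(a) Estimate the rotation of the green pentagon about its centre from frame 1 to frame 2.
25° clockwise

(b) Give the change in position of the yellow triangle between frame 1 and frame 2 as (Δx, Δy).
(1.9, -3.9)

The yellow triangle was at (3.0, 10.2) in frame 1 and (4.9, 6.3) in frame 2.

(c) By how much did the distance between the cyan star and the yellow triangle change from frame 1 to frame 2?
-5.2

Distance in frame 1: 10.0. Distance in frame 2: 4.8.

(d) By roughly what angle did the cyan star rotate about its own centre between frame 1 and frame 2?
16° counter-clockwise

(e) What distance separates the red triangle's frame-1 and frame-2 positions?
2.1

The red triangle moved from (8.5, 3.4) to (10.1, 4.7), a distance of √(1.6² + 1.3²) ≈ 2.1.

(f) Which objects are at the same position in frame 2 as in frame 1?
the pink circle, the green star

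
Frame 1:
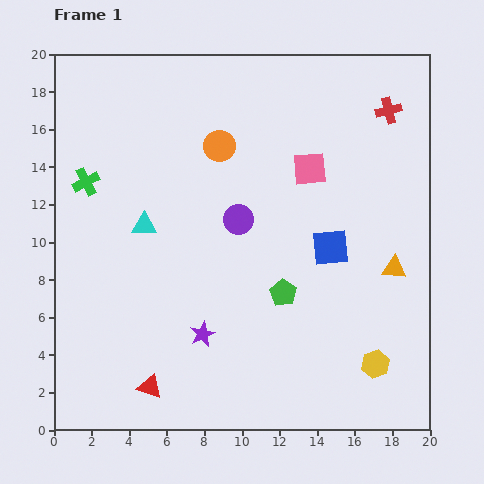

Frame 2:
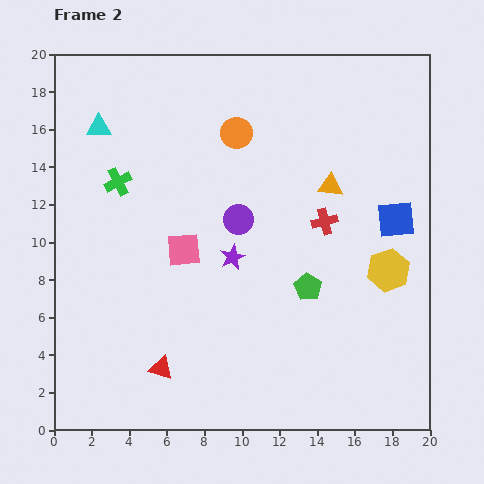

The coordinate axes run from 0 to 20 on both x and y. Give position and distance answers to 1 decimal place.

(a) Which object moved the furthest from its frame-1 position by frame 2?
the pink square

(moved 8.0; next 6.8)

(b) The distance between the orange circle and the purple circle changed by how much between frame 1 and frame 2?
+0.6

Distance in frame 1: 4.0. Distance in frame 2: 4.6.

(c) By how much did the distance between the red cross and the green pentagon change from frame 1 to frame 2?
-7.6

Distance in frame 1: 11.2. Distance in frame 2: 3.6.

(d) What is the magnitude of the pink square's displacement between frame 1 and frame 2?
8.0

The pink square moved from (13.6, 13.9) to (6.9, 9.6), a distance of √(6.7² + 4.3²) ≈ 8.0.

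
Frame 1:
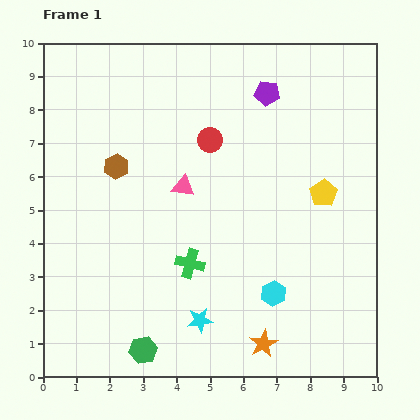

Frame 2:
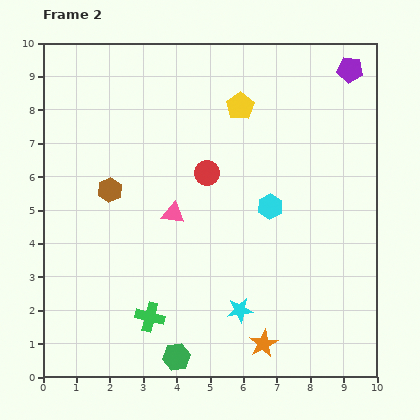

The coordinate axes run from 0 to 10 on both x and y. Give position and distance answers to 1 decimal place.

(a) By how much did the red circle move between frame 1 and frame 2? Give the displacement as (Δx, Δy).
(-0.1, -1.0)

The red circle was at (5.0, 7.1) in frame 1 and (4.9, 6.1) in frame 2.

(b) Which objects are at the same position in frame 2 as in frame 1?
the orange star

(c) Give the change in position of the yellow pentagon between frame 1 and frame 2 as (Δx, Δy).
(-2.5, 2.6)

The yellow pentagon was at (8.4, 5.5) in frame 1 and (5.9, 8.1) in frame 2.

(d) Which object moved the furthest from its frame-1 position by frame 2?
the yellow pentagon

(moved 3.6; next 2.6)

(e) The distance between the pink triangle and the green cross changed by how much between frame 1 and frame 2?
+0.9

Distance in frame 1: 2.3. Distance in frame 2: 3.2.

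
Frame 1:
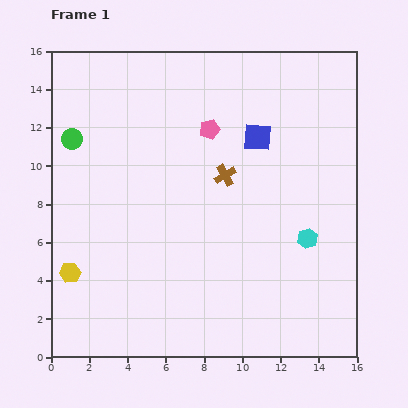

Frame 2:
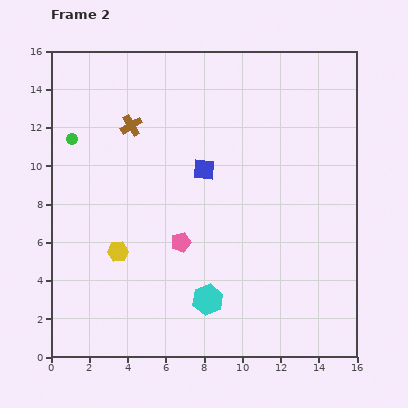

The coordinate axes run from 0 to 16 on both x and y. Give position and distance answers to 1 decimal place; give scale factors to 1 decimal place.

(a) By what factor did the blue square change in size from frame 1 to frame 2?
0.8×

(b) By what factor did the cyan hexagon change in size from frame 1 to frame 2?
1.5×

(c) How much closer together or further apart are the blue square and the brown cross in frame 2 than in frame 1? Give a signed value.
+1.8

Distance in frame 1: 2.6. Distance in frame 2: 4.4.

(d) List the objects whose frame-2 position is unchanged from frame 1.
the green circle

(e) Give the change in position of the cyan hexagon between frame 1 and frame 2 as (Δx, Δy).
(-5.2, -3.2)

The cyan hexagon was at (13.4, 6.2) in frame 1 and (8.2, 3.0) in frame 2.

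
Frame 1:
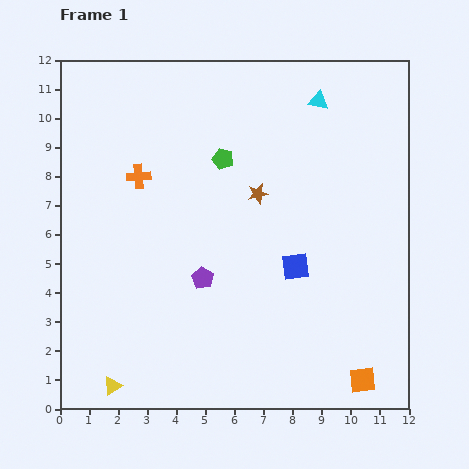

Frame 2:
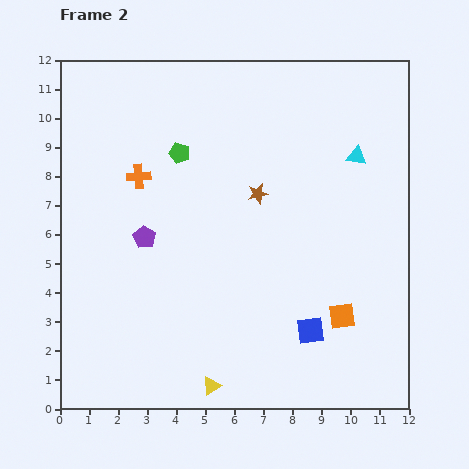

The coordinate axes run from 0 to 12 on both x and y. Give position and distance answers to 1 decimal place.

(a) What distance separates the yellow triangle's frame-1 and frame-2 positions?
3.4

The yellow triangle moved from (1.8, 0.8) to (5.2, 0.8), a distance of √(3.4² + 0.0²) ≈ 3.4.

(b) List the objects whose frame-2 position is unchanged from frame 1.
the orange cross, the brown star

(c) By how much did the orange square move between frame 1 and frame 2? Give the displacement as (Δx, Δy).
(-0.7, 2.2)

The orange square was at (10.4, 1.0) in frame 1 and (9.7, 3.2) in frame 2.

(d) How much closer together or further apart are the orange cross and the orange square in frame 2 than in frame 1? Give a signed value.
-1.9

Distance in frame 1: 10.4. Distance in frame 2: 8.5.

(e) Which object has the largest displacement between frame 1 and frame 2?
the yellow triangle

(moved 3.4; next 2.4)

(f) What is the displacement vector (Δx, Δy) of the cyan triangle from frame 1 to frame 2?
(1.3, -1.9)

The cyan triangle was at (8.9, 10.6) in frame 1 and (10.2, 8.7) in frame 2.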